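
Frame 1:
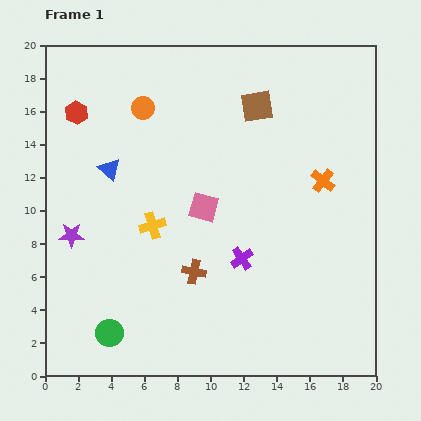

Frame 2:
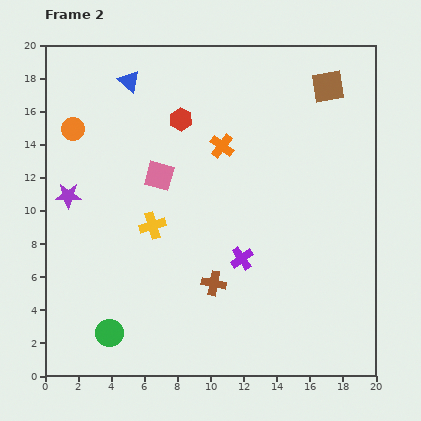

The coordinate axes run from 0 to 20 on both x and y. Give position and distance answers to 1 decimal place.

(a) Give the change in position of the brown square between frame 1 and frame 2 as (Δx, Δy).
(4.3, 1.2)

The brown square was at (12.8, 16.3) in frame 1 and (17.1, 17.5) in frame 2.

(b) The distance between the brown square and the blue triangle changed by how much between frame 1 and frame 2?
+2.3

Distance in frame 1: 9.7. Distance in frame 2: 12.0.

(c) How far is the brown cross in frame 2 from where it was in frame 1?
1.4

The brown cross moved from (9.0, 6.3) to (10.2, 5.6), a distance of √(1.2² + 0.7²) ≈ 1.4.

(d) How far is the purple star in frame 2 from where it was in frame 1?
2.4

The purple star moved from (1.6, 8.5) to (1.4, 10.9), a distance of √(0.2² + 2.4²) ≈ 2.4.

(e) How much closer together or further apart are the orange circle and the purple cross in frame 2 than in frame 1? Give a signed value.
+1.9

Distance in frame 1: 10.9. Distance in frame 2: 12.8.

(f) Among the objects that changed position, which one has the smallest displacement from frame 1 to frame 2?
the brown cross

(moved 1.4)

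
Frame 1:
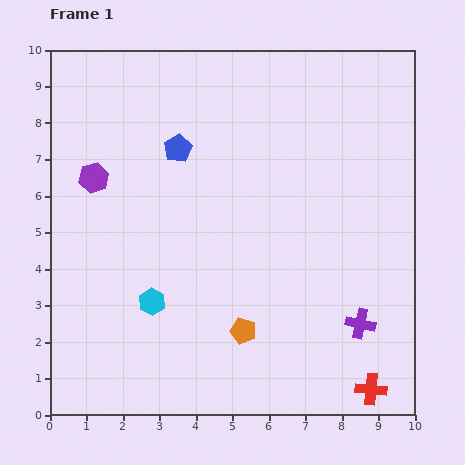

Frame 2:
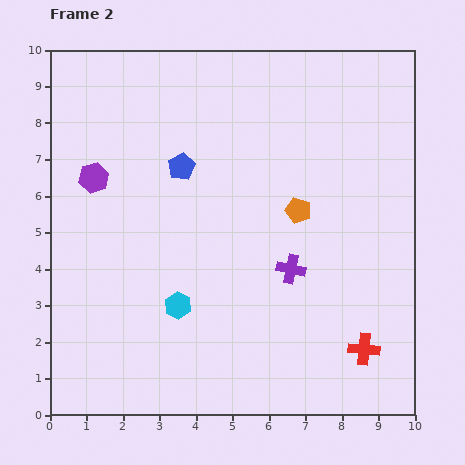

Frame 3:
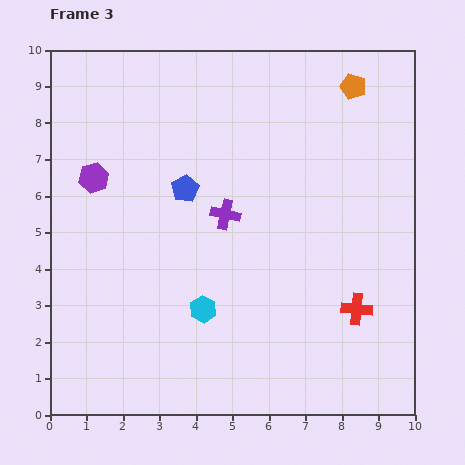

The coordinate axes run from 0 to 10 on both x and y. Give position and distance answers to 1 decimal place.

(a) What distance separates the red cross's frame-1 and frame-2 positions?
1.1

The red cross moved from (8.8, 0.7) to (8.6, 1.8), a distance of √(0.2² + 1.1²) ≈ 1.1.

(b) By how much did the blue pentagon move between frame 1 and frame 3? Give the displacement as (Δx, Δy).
(0.2, -1.1)

The blue pentagon was at (3.5, 7.3) in frame 1 and (3.7, 6.2) in frame 3.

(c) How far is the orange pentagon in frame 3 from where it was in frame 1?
7.3

The orange pentagon moved from (5.3, 2.3) to (8.3, 9.0), a distance of √(3.0² + 6.7²) ≈ 7.3.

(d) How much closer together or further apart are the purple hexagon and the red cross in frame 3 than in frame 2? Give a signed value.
-0.8

Distance in frame 2: 8.8. Distance in frame 3: 8.0.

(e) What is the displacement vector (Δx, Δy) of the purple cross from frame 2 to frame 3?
(-1.8, 1.5)

The purple cross was at (6.6, 4.0) in frame 2 and (4.8, 5.5) in frame 3.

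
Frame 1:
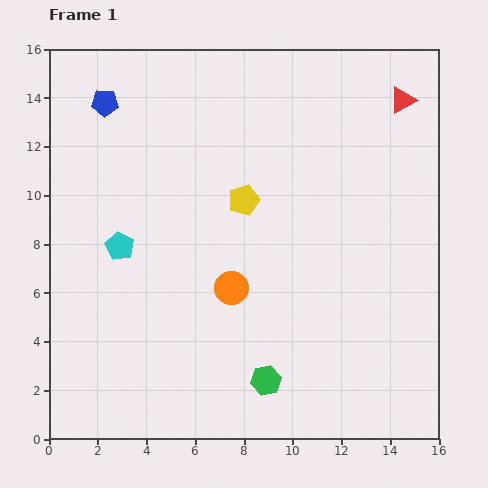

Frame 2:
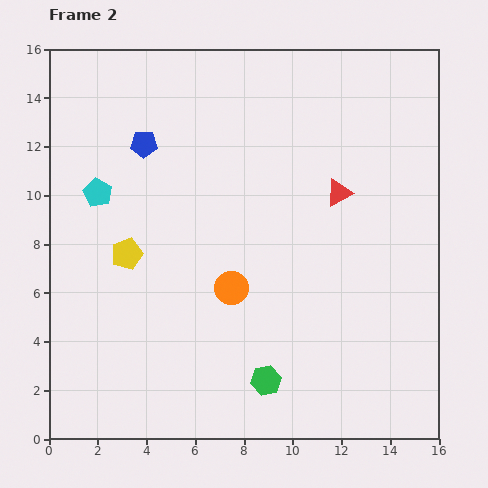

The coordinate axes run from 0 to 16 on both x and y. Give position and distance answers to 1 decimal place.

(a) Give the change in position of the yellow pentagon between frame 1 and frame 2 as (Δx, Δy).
(-4.8, -2.2)

The yellow pentagon was at (8.0, 9.8) in frame 1 and (3.2, 7.6) in frame 2.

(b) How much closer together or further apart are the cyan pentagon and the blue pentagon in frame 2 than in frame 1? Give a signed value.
-3.1

Distance in frame 1: 5.9. Distance in frame 2: 2.8.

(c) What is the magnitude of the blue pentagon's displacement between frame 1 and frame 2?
2.3

The blue pentagon moved from (2.3, 13.8) to (3.9, 12.1), a distance of √(1.6² + 1.7²) ≈ 2.3.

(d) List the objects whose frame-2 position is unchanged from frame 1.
the orange circle, the green hexagon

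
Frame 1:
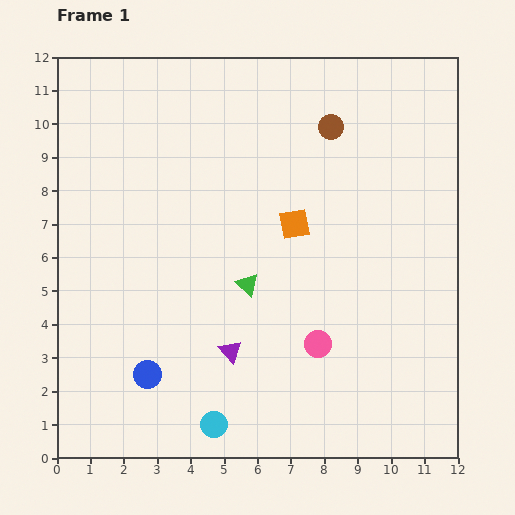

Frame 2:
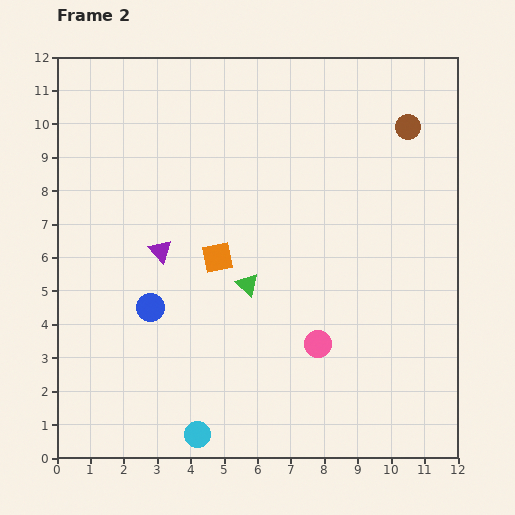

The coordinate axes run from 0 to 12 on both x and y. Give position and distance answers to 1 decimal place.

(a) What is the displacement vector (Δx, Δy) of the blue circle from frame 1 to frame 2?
(0.1, 2.0)

The blue circle was at (2.7, 2.5) in frame 1 and (2.8, 4.5) in frame 2.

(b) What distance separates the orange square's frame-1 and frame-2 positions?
2.5

The orange square moved from (7.1, 7.0) to (4.8, 6.0), a distance of √(2.3² + 1.0²) ≈ 2.5.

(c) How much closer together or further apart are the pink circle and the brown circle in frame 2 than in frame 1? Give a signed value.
+0.5

Distance in frame 1: 6.5. Distance in frame 2: 7.0.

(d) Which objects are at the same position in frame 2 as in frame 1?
the green triangle, the pink circle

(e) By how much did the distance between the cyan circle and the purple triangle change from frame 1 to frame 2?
+3.3

Distance in frame 1: 2.3. Distance in frame 2: 5.6.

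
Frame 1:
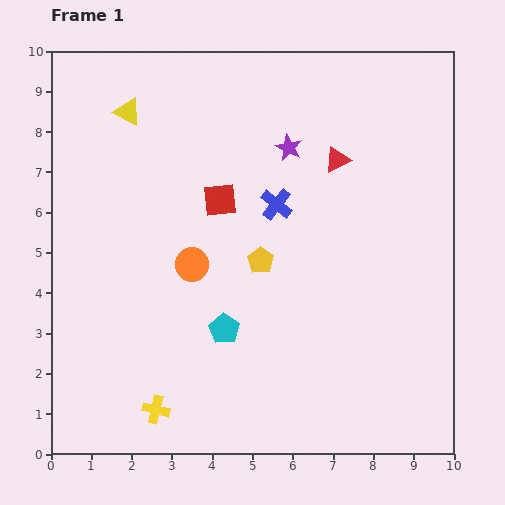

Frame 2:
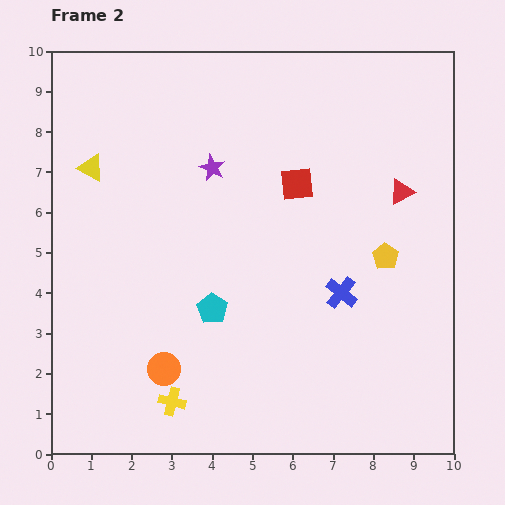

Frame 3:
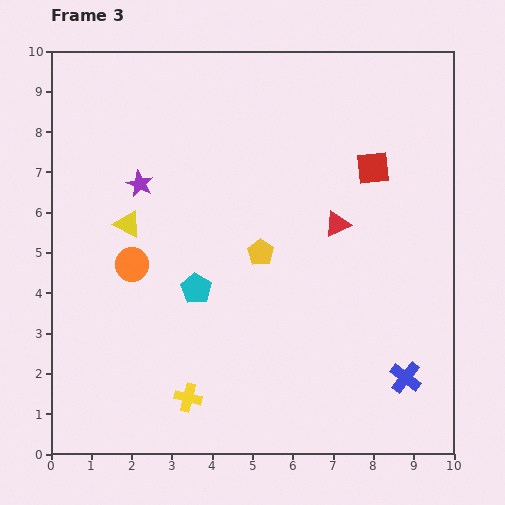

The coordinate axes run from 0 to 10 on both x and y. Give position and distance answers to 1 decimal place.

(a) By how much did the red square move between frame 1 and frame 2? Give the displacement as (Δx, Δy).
(1.9, 0.4)

The red square was at (4.2, 6.3) in frame 1 and (6.1, 6.7) in frame 2.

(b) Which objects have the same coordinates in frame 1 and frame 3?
none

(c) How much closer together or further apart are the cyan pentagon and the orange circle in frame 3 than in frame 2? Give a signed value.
-0.2

Distance in frame 2: 1.9. Distance in frame 3: 1.7.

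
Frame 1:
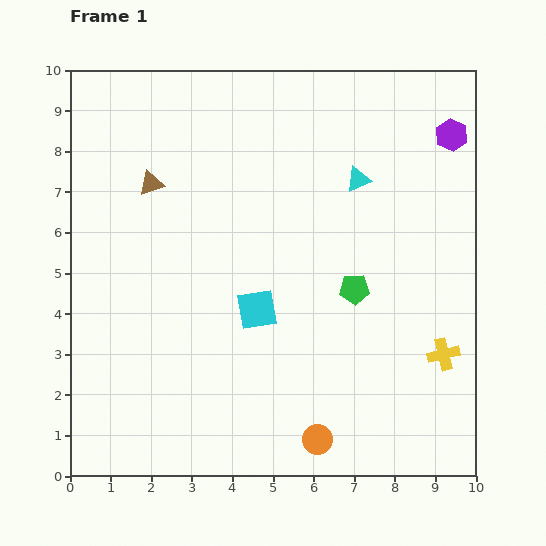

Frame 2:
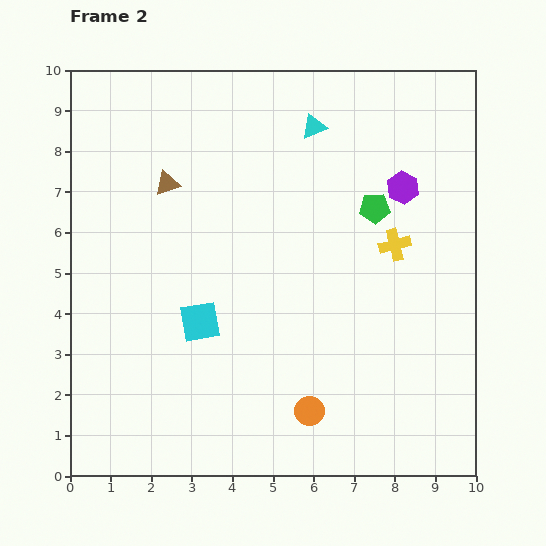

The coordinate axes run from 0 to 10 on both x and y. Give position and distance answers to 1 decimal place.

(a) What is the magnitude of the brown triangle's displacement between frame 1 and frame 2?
0.4

The brown triangle moved from (2.0, 7.2) to (2.4, 7.2), a distance of √(0.4² + 0.0²) ≈ 0.4.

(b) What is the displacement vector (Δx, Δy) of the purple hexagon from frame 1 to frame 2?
(-1.2, -1.3)

The purple hexagon was at (9.4, 8.4) in frame 1 and (8.2, 7.1) in frame 2.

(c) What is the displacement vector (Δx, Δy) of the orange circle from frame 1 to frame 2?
(-0.2, 0.7)

The orange circle was at (6.1, 0.9) in frame 1 and (5.9, 1.6) in frame 2.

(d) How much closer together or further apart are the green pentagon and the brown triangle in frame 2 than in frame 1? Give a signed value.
-0.5

Distance in frame 1: 5.6. Distance in frame 2: 5.1.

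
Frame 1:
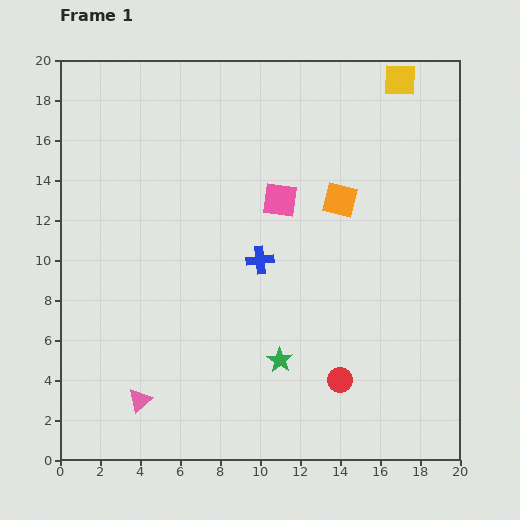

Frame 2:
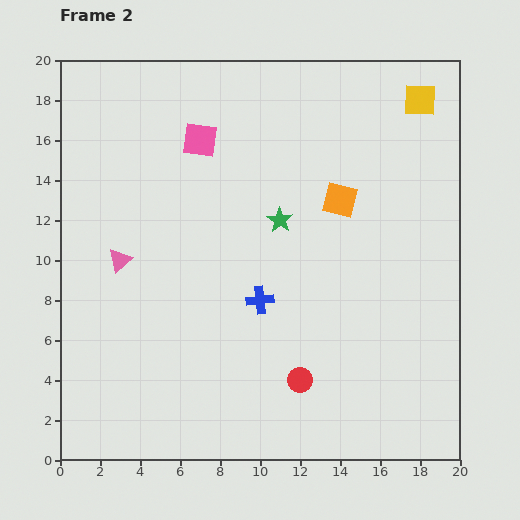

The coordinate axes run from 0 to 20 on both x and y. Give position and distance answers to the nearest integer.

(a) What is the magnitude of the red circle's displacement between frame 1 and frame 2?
2

The red circle moved from (14, 4) to (12, 4), a distance of √(2² + 0²) ≈ 2.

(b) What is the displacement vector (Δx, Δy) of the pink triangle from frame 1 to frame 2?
(-1, 7)

The pink triangle was at (4, 3) in frame 1 and (3, 10) in frame 2.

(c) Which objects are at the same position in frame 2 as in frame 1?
the orange square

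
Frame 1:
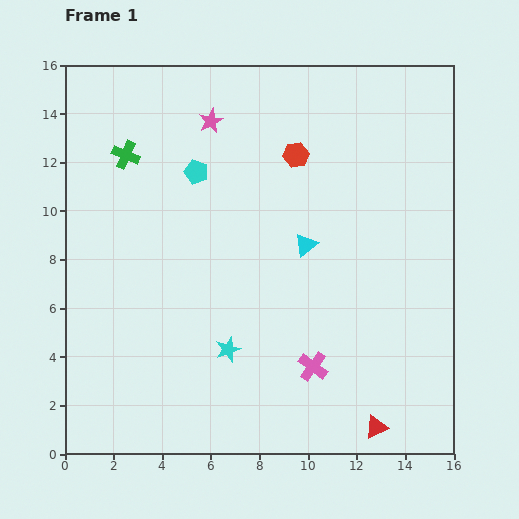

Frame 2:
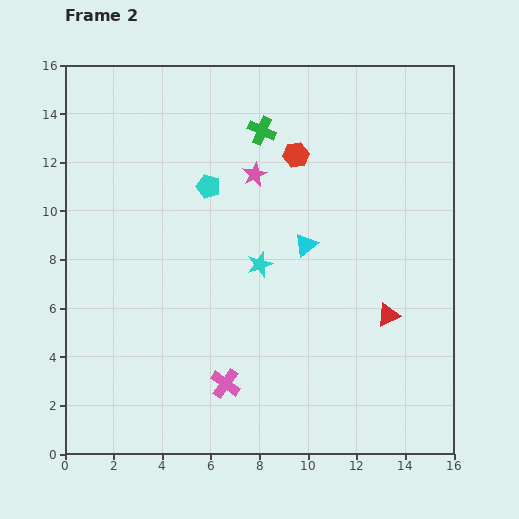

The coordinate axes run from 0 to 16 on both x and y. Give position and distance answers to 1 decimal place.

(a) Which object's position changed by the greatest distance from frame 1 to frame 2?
the green cross

(moved 5.7; next 4.6)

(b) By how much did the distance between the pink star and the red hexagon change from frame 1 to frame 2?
-1.9

Distance in frame 1: 3.8. Distance in frame 2: 1.9.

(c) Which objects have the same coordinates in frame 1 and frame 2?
the red hexagon, the cyan triangle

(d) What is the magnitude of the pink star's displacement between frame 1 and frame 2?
2.8

The pink star moved from (6.0, 13.7) to (7.8, 11.5), a distance of √(1.8² + 2.2²) ≈ 2.8.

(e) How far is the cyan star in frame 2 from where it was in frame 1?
3.7

The cyan star moved from (6.7, 4.3) to (8.0, 7.8), a distance of √(1.3² + 3.5²) ≈ 3.7.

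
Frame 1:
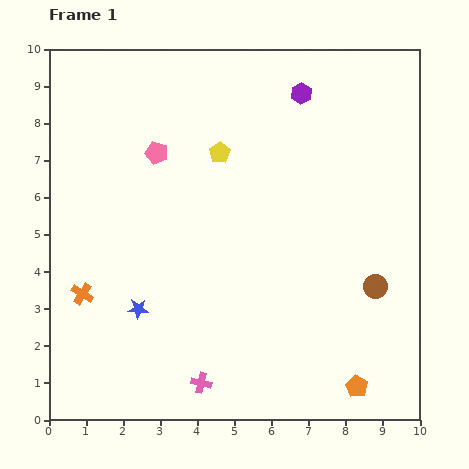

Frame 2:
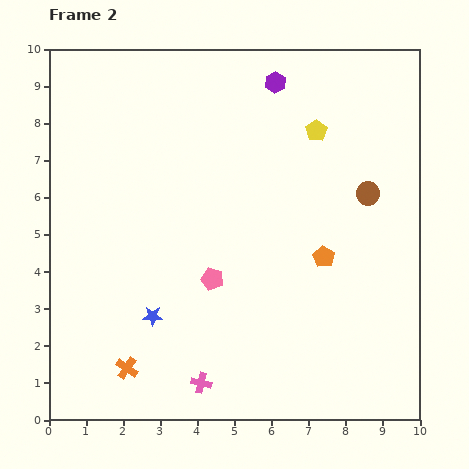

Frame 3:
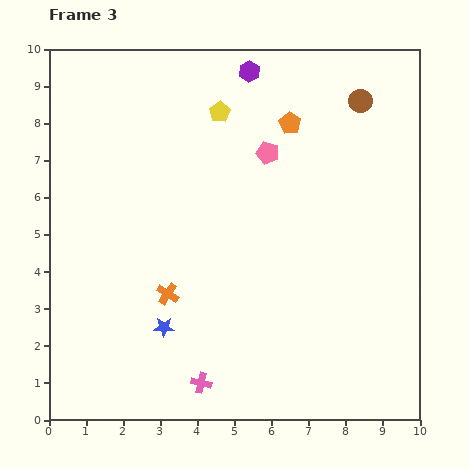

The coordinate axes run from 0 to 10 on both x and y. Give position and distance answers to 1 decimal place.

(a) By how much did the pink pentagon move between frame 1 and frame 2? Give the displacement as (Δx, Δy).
(1.5, -3.4)

The pink pentagon was at (2.9, 7.2) in frame 1 and (4.4, 3.8) in frame 2.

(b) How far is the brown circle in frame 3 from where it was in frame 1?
5.0

The brown circle moved from (8.8, 3.6) to (8.4, 8.6), a distance of √(0.4² + 5.0²) ≈ 5.0.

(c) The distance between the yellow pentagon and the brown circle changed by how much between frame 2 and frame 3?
+1.6

Distance in frame 2: 2.2. Distance in frame 3: 3.8.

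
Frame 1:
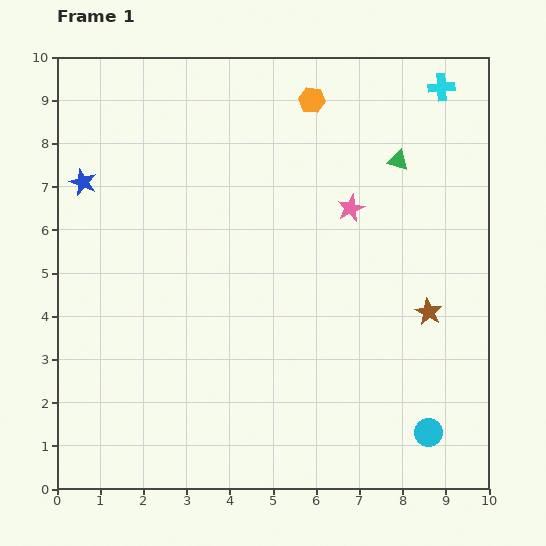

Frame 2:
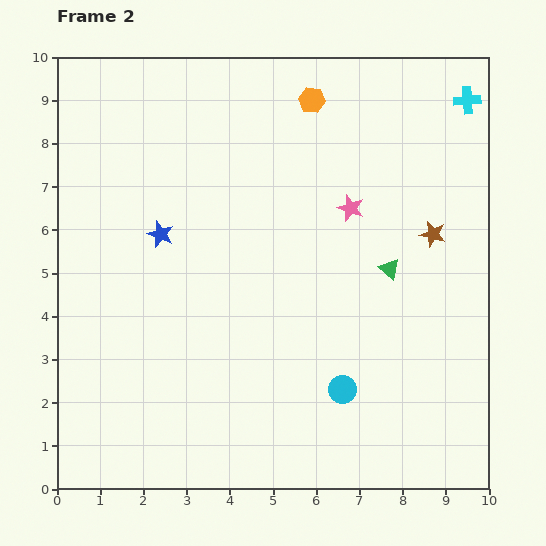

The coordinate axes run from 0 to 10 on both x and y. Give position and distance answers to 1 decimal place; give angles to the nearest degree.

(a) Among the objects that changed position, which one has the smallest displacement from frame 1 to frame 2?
the cyan cross

(moved 0.7)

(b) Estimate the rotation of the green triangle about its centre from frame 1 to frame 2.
24° clockwise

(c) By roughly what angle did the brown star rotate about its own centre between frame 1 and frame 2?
16° counter-clockwise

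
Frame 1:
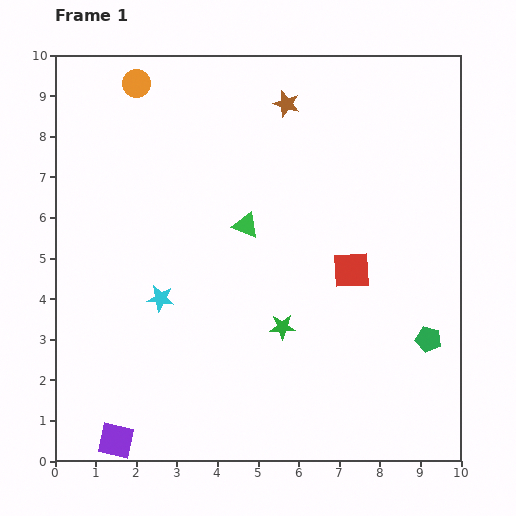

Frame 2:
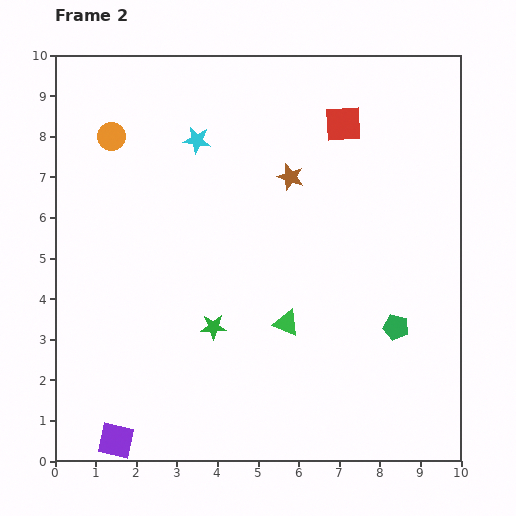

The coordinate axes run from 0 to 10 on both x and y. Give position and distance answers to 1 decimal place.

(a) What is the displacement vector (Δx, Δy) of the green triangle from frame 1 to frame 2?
(1.0, -2.4)

The green triangle was at (4.7, 5.8) in frame 1 and (5.7, 3.4) in frame 2.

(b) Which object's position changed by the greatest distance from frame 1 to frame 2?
the cyan star

(moved 4.0; next 3.6)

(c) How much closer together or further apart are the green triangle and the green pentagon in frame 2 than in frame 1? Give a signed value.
-2.6

Distance in frame 1: 5.3. Distance in frame 2: 2.7.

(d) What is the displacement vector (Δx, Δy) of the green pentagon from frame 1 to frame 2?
(-0.8, 0.3)

The green pentagon was at (9.2, 3.0) in frame 1 and (8.4, 3.3) in frame 2.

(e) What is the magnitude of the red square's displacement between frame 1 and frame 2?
3.6

The red square moved from (7.3, 4.7) to (7.1, 8.3), a distance of √(0.2² + 3.6²) ≈ 3.6.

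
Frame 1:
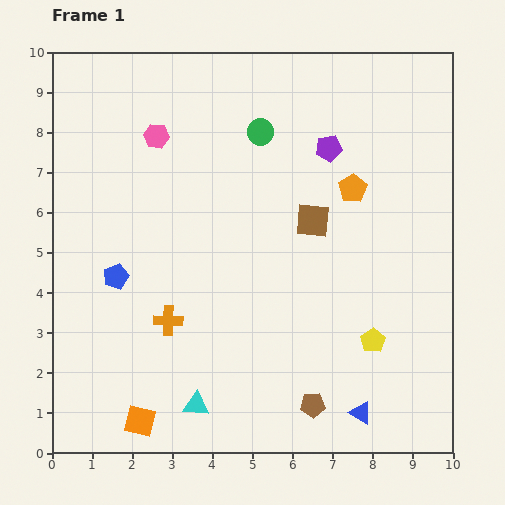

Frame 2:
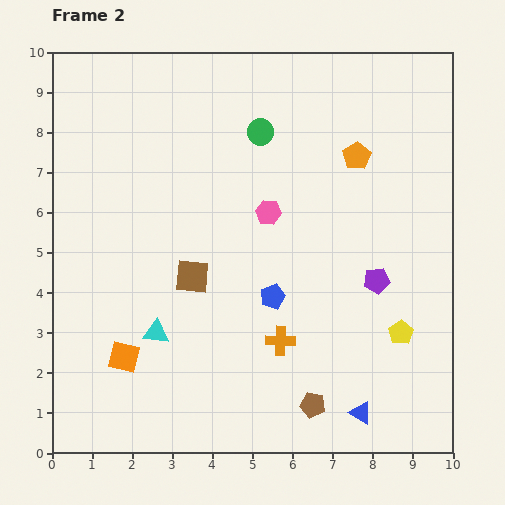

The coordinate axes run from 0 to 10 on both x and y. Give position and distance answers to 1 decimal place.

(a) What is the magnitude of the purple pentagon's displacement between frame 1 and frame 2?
3.5

The purple pentagon moved from (6.9, 7.6) to (8.1, 4.3), a distance of √(1.2² + 3.3²) ≈ 3.5.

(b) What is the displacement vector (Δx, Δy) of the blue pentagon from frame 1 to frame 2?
(3.9, -0.5)

The blue pentagon was at (1.6, 4.4) in frame 1 and (5.5, 3.9) in frame 2.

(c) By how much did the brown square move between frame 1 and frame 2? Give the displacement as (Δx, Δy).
(-3.0, -1.4)

The brown square was at (6.5, 5.8) in frame 1 and (3.5, 4.4) in frame 2.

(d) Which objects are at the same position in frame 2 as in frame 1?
the blue triangle, the green circle, the brown pentagon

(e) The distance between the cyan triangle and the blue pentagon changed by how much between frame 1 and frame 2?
-0.8

Distance in frame 1: 3.8. Distance in frame 2: 3.0.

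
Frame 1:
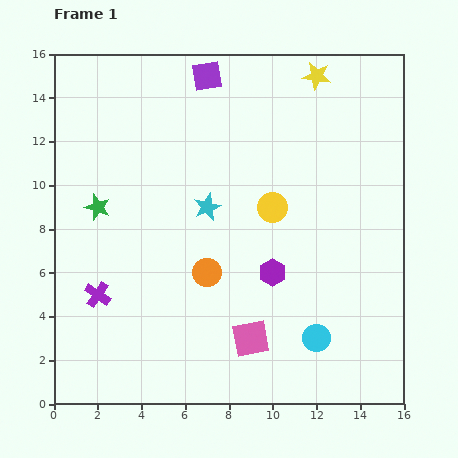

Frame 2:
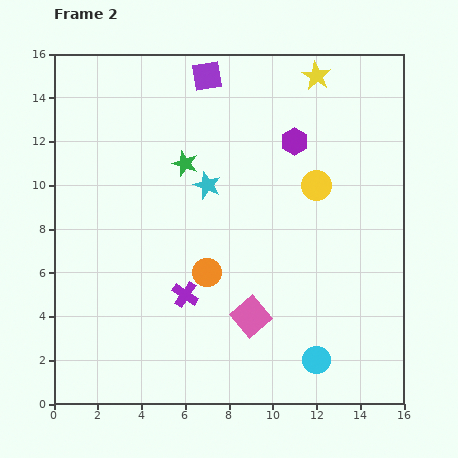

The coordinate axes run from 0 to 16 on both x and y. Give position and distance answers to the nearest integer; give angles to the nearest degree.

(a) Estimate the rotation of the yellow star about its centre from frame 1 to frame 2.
21° clockwise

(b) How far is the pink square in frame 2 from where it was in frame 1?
1

The pink square moved from (9, 3) to (9, 4), a distance of √(0² + 1²) ≈ 1.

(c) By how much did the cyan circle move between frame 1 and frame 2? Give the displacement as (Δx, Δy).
(0, -1)

The cyan circle was at (12, 3) in frame 1 and (12, 2) in frame 2.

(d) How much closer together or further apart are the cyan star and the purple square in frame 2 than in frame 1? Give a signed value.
-1

Distance in frame 1: 6. Distance in frame 2: 5.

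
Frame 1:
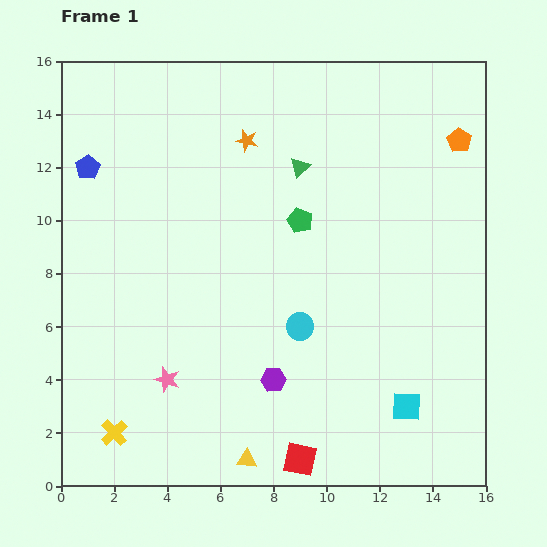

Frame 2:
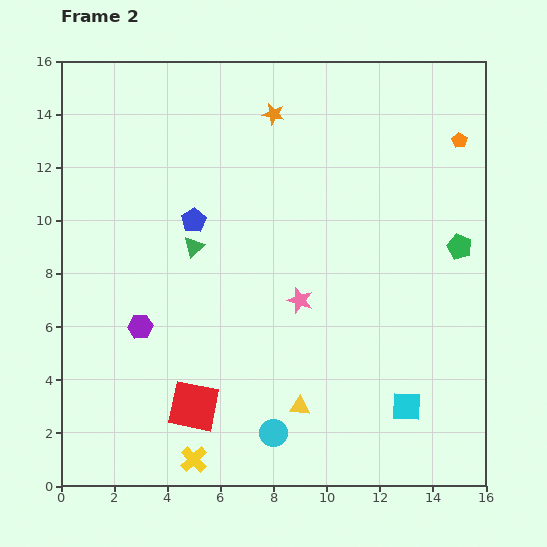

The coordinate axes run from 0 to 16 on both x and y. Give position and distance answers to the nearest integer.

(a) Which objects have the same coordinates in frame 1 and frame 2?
the cyan square, the orange pentagon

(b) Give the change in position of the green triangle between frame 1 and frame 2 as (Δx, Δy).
(-4, -3)

The green triangle was at (9, 12) in frame 1 and (5, 9) in frame 2.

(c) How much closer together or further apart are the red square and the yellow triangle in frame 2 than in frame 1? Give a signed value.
+2

Distance in frame 1: 2. Distance in frame 2: 4.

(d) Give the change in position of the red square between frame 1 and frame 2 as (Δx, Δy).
(-4, 2)

The red square was at (9, 1) in frame 1 and (5, 3) in frame 2.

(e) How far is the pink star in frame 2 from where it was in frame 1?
6

The pink star moved from (4, 4) to (9, 7), a distance of √(5² + 3²) ≈ 6.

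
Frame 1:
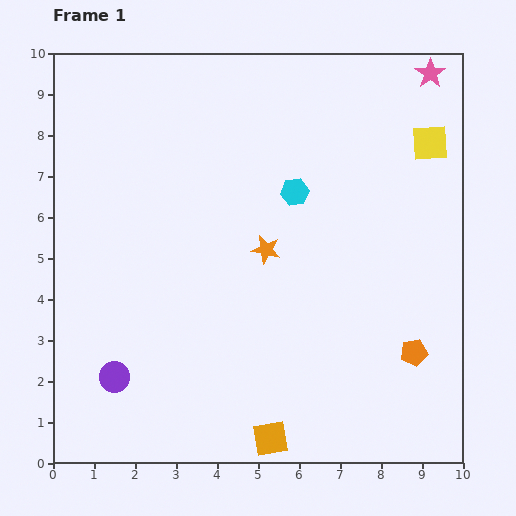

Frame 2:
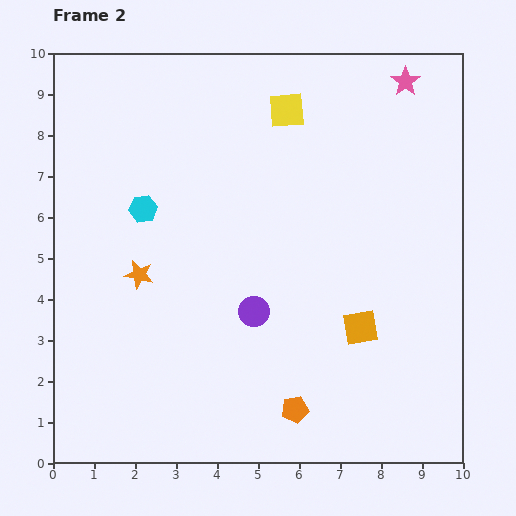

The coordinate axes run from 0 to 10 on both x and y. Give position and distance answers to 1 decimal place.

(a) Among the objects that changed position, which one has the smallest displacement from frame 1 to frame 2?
the pink star

(moved 0.6)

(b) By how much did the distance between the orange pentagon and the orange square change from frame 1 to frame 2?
-1.5

Distance in frame 1: 4.1. Distance in frame 2: 2.6.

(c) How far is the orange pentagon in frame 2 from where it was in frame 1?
3.2

The orange pentagon moved from (8.8, 2.7) to (5.9, 1.3), a distance of √(2.9² + 1.4²) ≈ 3.2.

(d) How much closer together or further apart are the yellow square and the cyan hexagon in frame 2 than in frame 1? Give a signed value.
+0.7

Distance in frame 1: 3.5. Distance in frame 2: 4.2.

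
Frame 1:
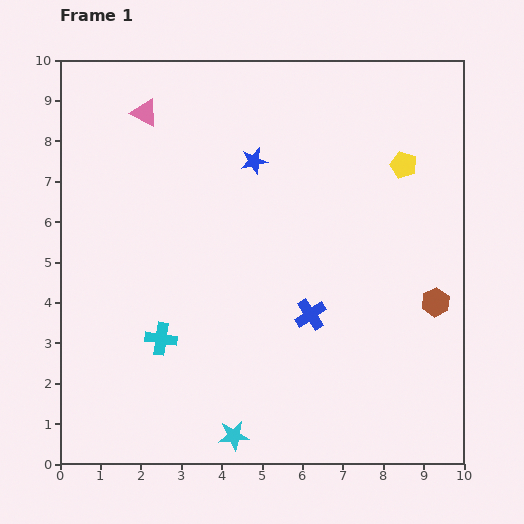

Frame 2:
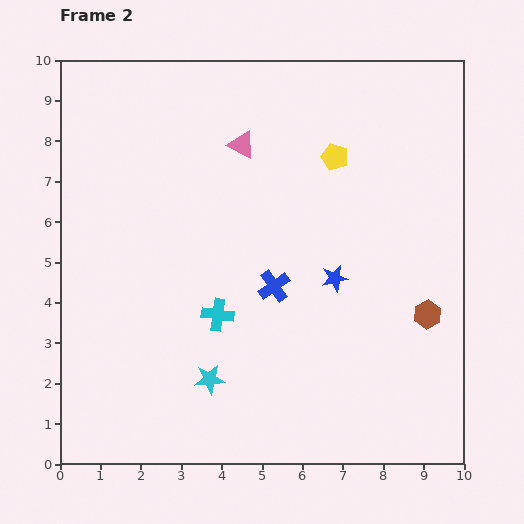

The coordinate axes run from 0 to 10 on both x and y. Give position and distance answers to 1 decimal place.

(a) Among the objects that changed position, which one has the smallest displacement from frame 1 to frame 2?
the brown hexagon

(moved 0.4)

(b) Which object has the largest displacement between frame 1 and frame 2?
the blue star

(moved 3.5; next 2.5)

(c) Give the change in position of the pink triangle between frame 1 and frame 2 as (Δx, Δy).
(2.4, -0.8)

The pink triangle was at (2.1, 8.7) in frame 1 and (4.5, 7.9) in frame 2.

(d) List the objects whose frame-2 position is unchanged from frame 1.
none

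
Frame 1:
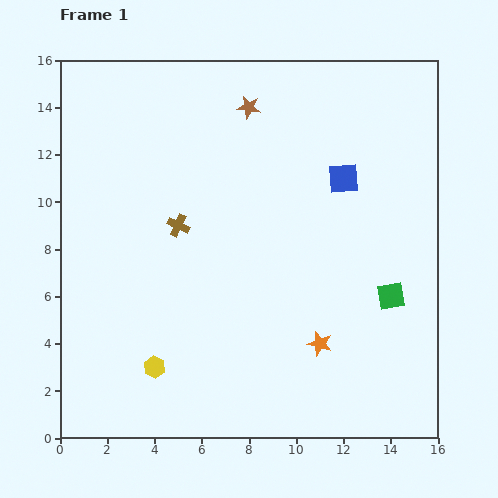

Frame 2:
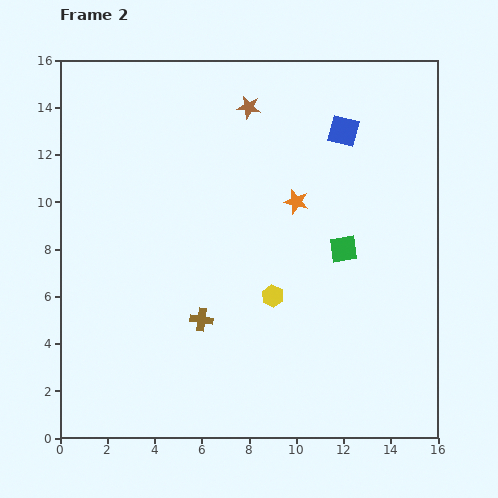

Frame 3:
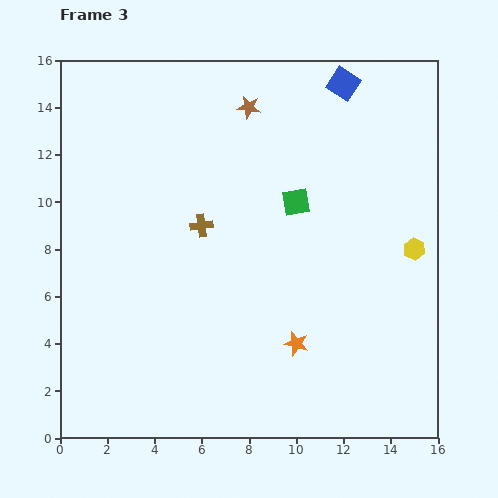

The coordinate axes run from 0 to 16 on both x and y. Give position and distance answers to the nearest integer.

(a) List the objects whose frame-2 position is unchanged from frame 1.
the brown star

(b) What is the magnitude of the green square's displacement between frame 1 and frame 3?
6

The green square moved from (14, 6) to (10, 10), a distance of √(4² + 4²) ≈ 6.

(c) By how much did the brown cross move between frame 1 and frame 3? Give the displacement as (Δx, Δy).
(1, 0)

The brown cross was at (5, 9) in frame 1 and (6, 9) in frame 3.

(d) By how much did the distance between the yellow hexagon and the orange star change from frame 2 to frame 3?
+2

Distance in frame 2: 4. Distance in frame 3: 6.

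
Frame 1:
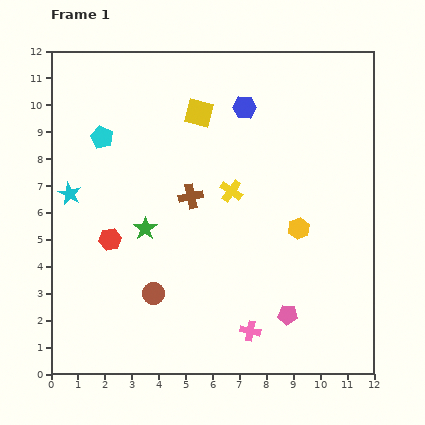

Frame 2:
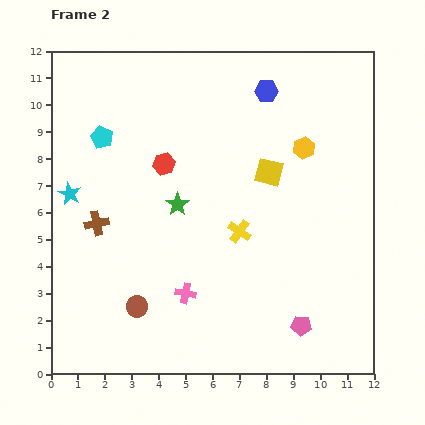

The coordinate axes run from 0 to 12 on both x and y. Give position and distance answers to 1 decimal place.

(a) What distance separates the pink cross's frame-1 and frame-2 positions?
2.8

The pink cross moved from (7.4, 1.6) to (5.0, 3.0), a distance of √(2.4² + 1.4²) ≈ 2.8.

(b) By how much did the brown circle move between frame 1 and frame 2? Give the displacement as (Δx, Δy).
(-0.6, -0.5)

The brown circle was at (3.8, 3.0) in frame 1 and (3.2, 2.5) in frame 2.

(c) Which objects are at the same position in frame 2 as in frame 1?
the cyan star, the cyan pentagon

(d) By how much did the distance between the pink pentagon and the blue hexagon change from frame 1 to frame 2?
+0.9

Distance in frame 1: 7.9. Distance in frame 2: 8.8.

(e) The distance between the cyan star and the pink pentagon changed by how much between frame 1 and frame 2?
+0.6

Distance in frame 1: 9.3. Distance in frame 2: 9.9.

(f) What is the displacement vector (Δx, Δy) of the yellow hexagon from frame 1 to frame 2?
(0.2, 3.0)

The yellow hexagon was at (9.2, 5.4) in frame 1 and (9.4, 8.4) in frame 2.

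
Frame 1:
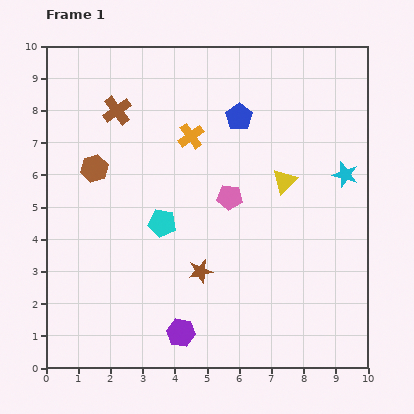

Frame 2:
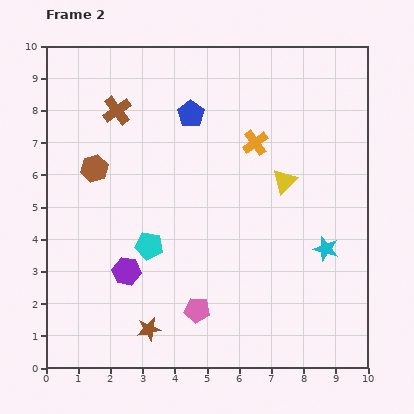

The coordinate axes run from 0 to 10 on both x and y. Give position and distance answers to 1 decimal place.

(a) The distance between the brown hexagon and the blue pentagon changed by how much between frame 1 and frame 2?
-1.4

Distance in frame 1: 4.8. Distance in frame 2: 3.4.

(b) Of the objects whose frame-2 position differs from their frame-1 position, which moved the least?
the cyan pentagon

(moved 0.8)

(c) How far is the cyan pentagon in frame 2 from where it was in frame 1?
0.8

The cyan pentagon moved from (3.6, 4.5) to (3.2, 3.8), a distance of √(0.4² + 0.7²) ≈ 0.8.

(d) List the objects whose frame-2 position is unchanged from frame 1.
the brown cross, the brown hexagon, the yellow triangle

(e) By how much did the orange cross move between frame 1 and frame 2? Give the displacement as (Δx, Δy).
(2.0, -0.2)

The orange cross was at (4.5, 7.2) in frame 1 and (6.5, 7.0) in frame 2.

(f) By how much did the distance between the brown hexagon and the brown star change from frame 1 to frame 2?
+0.7

Distance in frame 1: 4.6. Distance in frame 2: 5.3.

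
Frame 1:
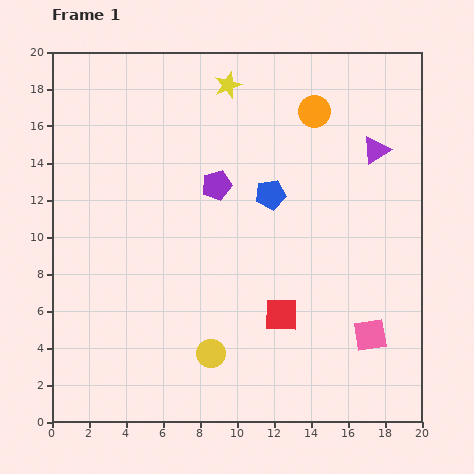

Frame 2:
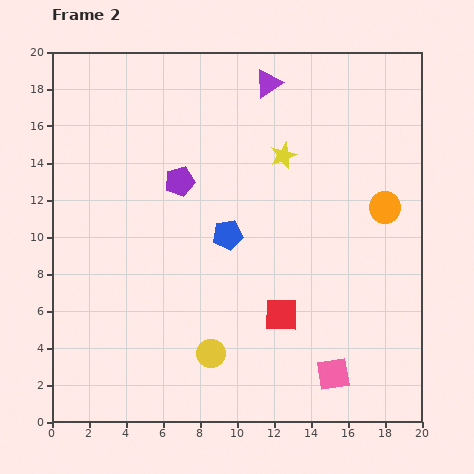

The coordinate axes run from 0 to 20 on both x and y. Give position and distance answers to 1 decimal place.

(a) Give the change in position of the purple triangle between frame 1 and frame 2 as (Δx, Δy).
(-5.8, 3.6)

The purple triangle was at (17.5, 14.7) in frame 1 and (11.7, 18.3) in frame 2.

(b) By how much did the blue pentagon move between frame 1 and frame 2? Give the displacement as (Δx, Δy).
(-2.3, -2.2)

The blue pentagon was at (11.8, 12.3) in frame 1 and (9.5, 10.1) in frame 2.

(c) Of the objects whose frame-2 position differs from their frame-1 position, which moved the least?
the purple pentagon

(moved 2.0)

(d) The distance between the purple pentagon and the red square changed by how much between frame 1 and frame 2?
+1.3

Distance in frame 1: 7.8. Distance in frame 2: 9.1.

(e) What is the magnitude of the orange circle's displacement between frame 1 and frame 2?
6.4

The orange circle moved from (14.2, 16.8) to (18.0, 11.6), a distance of √(3.8² + 5.2²) ≈ 6.4.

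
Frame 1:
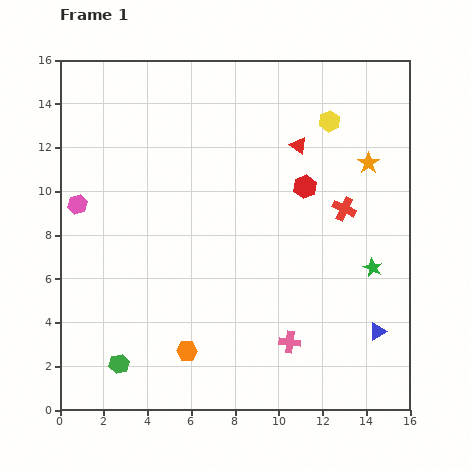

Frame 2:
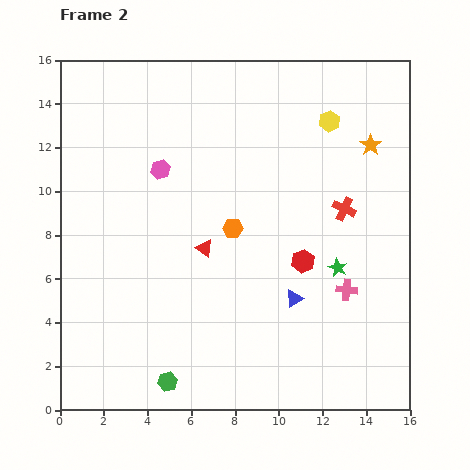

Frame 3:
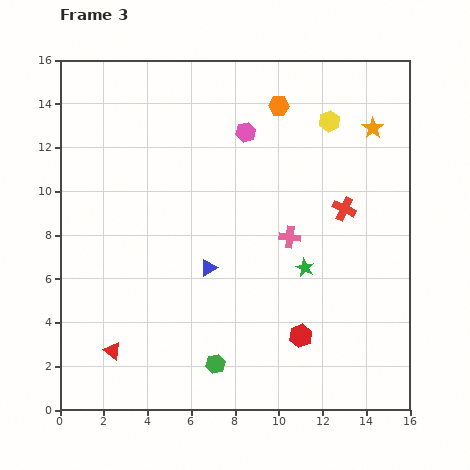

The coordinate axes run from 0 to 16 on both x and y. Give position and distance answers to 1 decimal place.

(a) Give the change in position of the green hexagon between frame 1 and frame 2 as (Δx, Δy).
(2.2, -0.8)

The green hexagon was at (2.7, 2.1) in frame 1 and (4.9, 1.3) in frame 2.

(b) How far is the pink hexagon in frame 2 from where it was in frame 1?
4.1

The pink hexagon moved from (0.8, 9.4) to (4.6, 11.0), a distance of √(3.8² + 1.6²) ≈ 4.1.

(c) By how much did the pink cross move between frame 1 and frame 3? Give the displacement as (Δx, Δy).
(0.0, 4.8)

The pink cross was at (10.5, 3.1) in frame 1 and (10.5, 7.9) in frame 3.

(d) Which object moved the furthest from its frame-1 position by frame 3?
the red triangle

(moved 12.7; next 12.0)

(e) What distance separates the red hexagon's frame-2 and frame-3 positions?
3.4

The red hexagon moved from (11.1, 6.8) to (11.0, 3.4), a distance of √(0.1² + 3.4²) ≈ 3.4.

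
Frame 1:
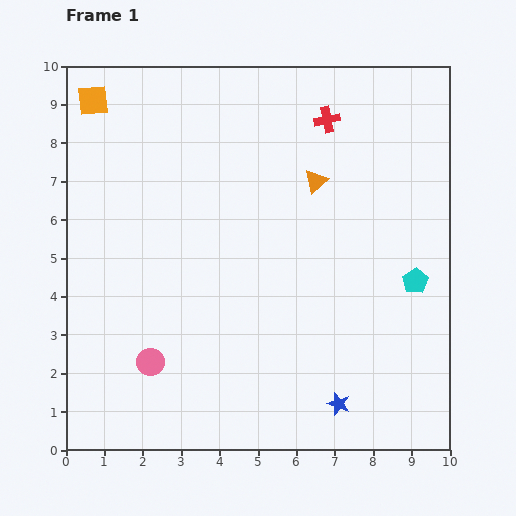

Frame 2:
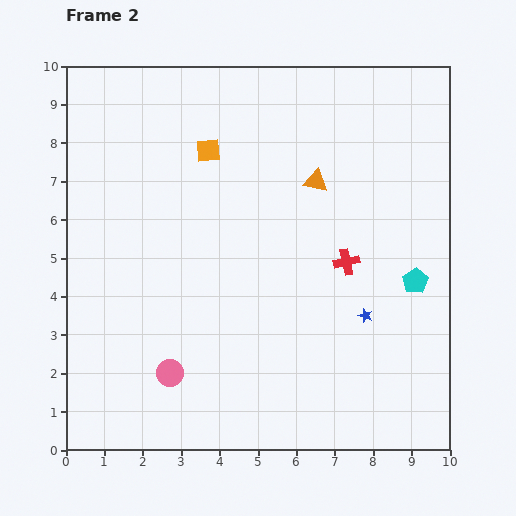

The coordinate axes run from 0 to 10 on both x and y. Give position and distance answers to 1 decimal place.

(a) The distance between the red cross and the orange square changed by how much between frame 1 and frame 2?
-1.5

Distance in frame 1: 6.1. Distance in frame 2: 4.6.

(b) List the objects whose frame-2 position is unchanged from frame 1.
the cyan pentagon, the orange triangle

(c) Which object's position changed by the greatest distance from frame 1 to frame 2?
the red cross

(moved 3.7; next 3.3)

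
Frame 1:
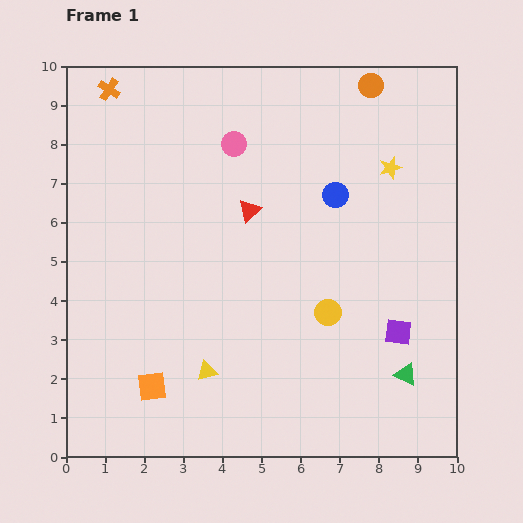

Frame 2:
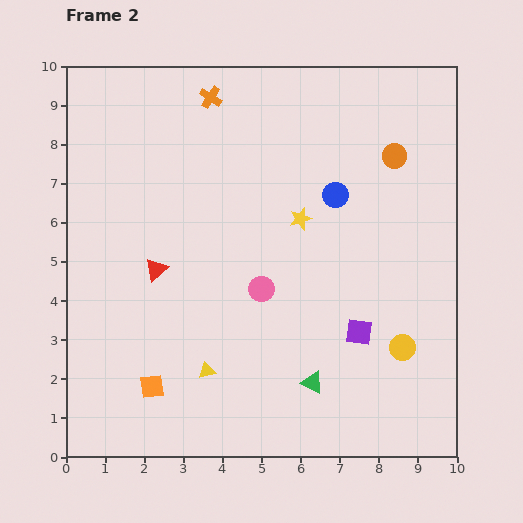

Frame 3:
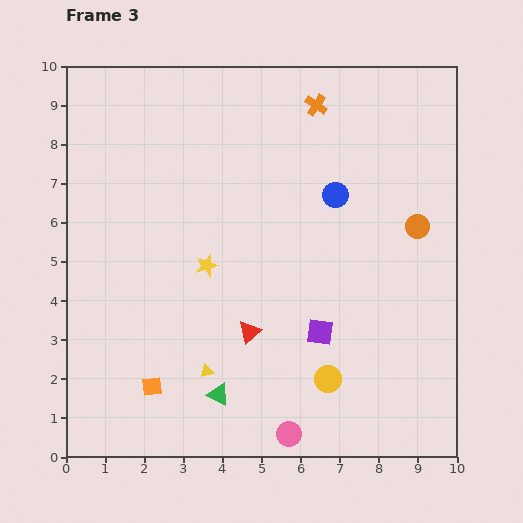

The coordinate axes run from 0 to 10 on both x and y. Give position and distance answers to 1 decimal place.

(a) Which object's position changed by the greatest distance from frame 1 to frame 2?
the pink circle

(moved 3.8; next 2.8)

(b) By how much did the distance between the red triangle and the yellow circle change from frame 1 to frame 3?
-1.0

Distance in frame 1: 3.3. Distance in frame 3: 2.3.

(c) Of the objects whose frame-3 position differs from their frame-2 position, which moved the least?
the purple square

(moved 1.0)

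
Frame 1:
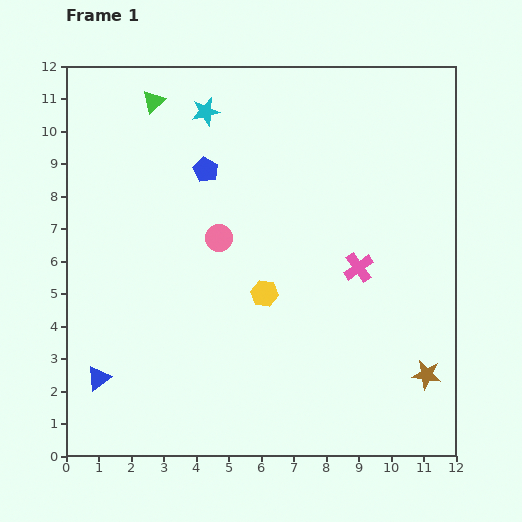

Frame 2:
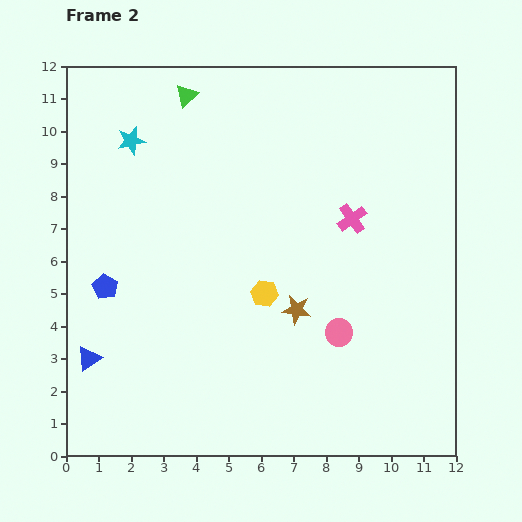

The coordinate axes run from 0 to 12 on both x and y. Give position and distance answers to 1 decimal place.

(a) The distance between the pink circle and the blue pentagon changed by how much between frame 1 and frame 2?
+5.2

Distance in frame 1: 2.1. Distance in frame 2: 7.3.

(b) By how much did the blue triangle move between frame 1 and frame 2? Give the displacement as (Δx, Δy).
(-0.3, 0.6)

The blue triangle was at (1.0, 2.4) in frame 1 and (0.7, 3.0) in frame 2.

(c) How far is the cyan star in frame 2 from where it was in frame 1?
2.5

The cyan star moved from (4.3, 10.6) to (2.0, 9.7), a distance of √(2.3² + 0.9²) ≈ 2.5.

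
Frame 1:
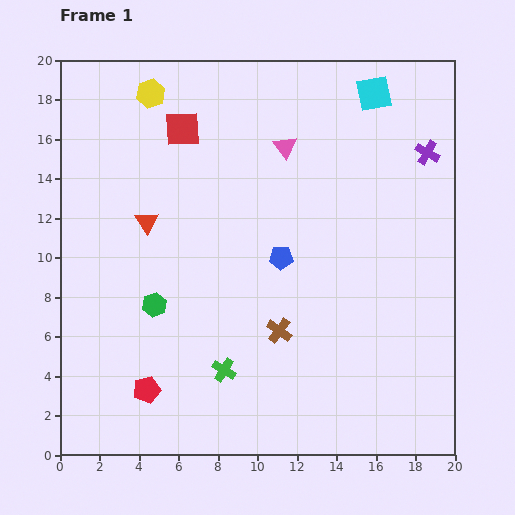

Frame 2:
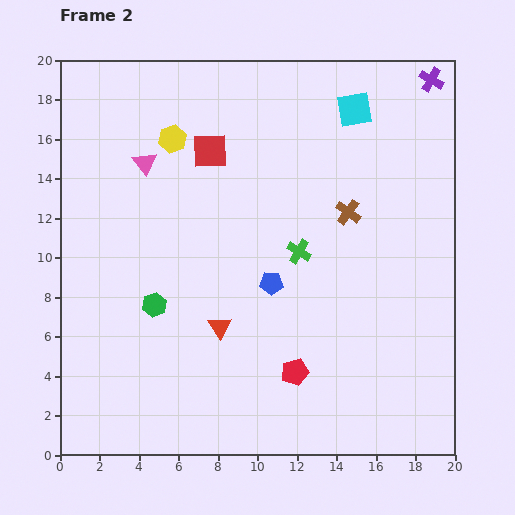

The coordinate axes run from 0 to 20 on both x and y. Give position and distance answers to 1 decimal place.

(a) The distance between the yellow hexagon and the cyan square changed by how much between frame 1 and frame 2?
-2.0

Distance in frame 1: 11.3. Distance in frame 2: 9.3.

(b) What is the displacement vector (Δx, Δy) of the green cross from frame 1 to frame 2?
(3.8, 6.0)

The green cross was at (8.3, 4.3) in frame 1 and (12.1, 10.3) in frame 2.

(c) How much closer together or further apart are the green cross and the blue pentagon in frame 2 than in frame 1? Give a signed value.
-4.3

Distance in frame 1: 6.4. Distance in frame 2: 2.1.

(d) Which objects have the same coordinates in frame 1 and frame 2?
the green hexagon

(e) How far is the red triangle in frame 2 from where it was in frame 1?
6.5

The red triangle moved from (4.4, 11.8) to (8.1, 6.5), a distance of √(3.7² + 5.3²) ≈ 6.5.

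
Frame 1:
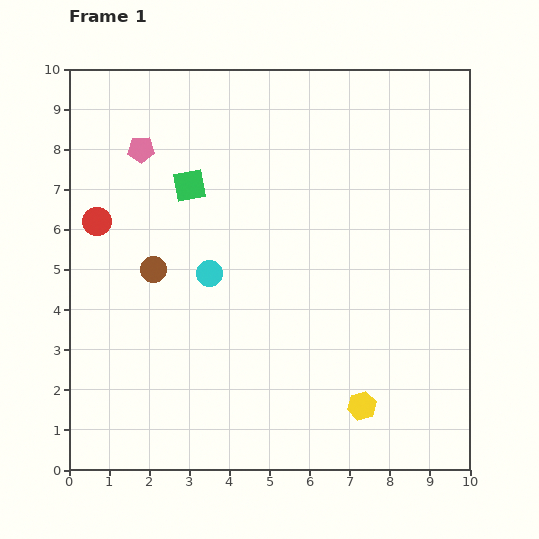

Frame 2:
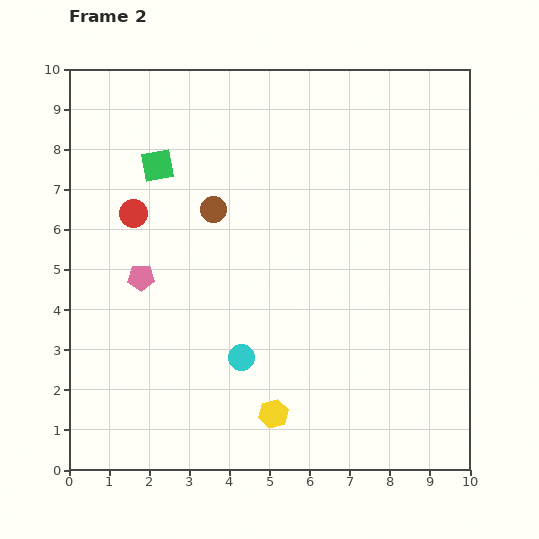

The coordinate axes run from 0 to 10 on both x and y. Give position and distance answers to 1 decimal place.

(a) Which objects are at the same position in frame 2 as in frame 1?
none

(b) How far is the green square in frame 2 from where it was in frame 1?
0.9

The green square moved from (3.0, 7.1) to (2.2, 7.6), a distance of √(0.8² + 0.5²) ≈ 0.9.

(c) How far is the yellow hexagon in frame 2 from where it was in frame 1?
2.2

The yellow hexagon moved from (7.3, 1.6) to (5.1, 1.4), a distance of √(2.2² + 0.2²) ≈ 2.2.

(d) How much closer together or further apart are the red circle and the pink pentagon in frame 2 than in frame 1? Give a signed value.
-0.5

Distance in frame 1: 2.1. Distance in frame 2: 1.6.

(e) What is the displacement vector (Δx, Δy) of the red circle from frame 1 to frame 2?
(0.9, 0.2)

The red circle was at (0.7, 6.2) in frame 1 and (1.6, 6.4) in frame 2.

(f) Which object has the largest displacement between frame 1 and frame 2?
the pink pentagon

(moved 3.2; next 2.2)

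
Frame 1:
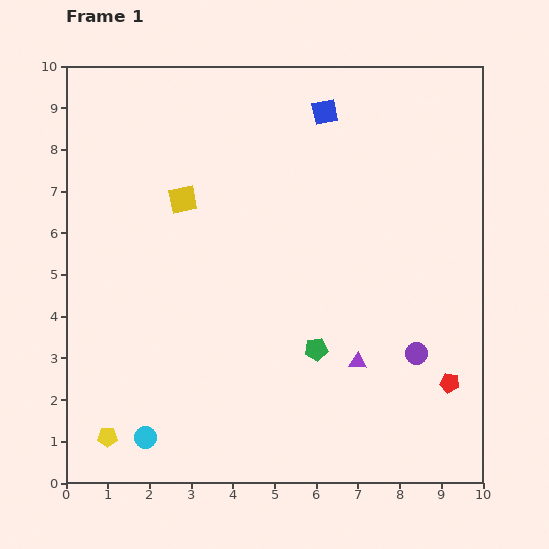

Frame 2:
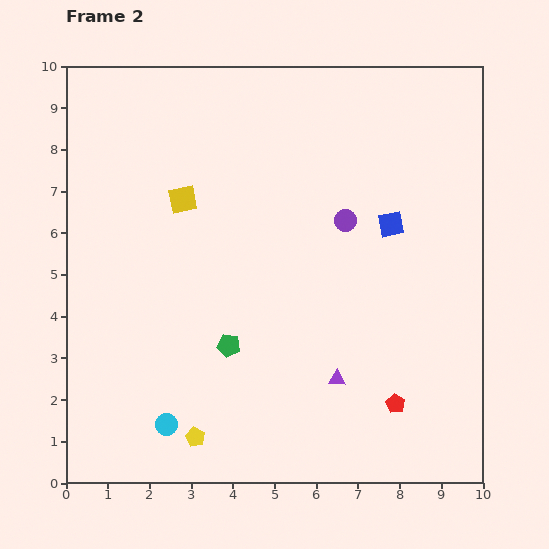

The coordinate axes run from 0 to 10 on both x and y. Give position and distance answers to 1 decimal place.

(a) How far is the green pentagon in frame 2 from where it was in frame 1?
2.1

The green pentagon moved from (6.0, 3.2) to (3.9, 3.3), a distance of √(2.1² + 0.1²) ≈ 2.1.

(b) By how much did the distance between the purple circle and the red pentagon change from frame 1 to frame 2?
+3.5

Distance in frame 1: 1.1. Distance in frame 2: 4.6.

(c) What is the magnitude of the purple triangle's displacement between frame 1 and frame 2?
0.6

The purple triangle moved from (7.0, 2.9) to (6.5, 2.5), a distance of √(0.5² + 0.4²) ≈ 0.6.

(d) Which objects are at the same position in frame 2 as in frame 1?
the yellow square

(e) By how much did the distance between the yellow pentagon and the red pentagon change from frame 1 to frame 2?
-3.4

Distance in frame 1: 8.3. Distance in frame 2: 4.9.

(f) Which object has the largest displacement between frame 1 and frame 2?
the purple circle

(moved 3.6; next 3.1)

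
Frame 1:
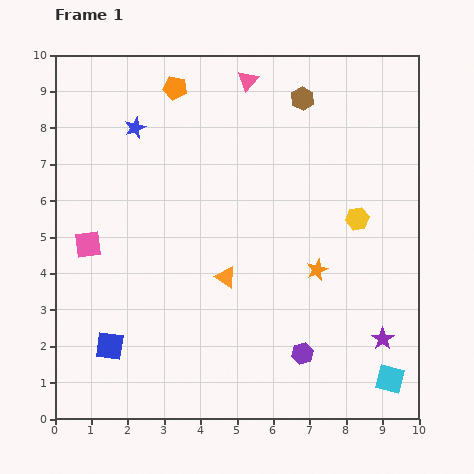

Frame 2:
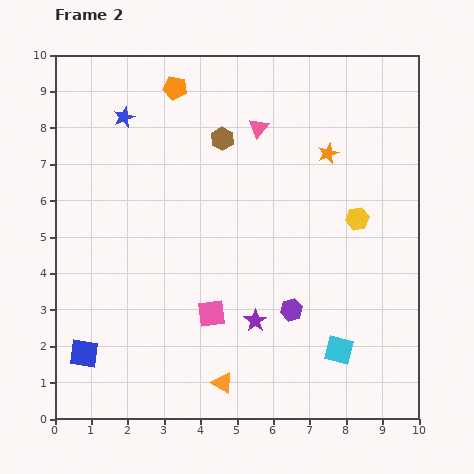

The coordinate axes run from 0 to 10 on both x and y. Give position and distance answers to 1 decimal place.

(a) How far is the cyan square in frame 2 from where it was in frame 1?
1.6

The cyan square moved from (9.2, 1.1) to (7.8, 1.9), a distance of √(1.4² + 0.8²) ≈ 1.6.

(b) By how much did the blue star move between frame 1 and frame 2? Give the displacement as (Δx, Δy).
(-0.3, 0.3)

The blue star was at (2.2, 8.0) in frame 1 and (1.9, 8.3) in frame 2.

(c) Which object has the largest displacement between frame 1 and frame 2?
the pink square

(moved 3.9; next 3.5)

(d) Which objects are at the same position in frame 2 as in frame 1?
the yellow hexagon, the orange pentagon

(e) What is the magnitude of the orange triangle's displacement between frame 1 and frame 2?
2.9

The orange triangle moved from (4.7, 3.9) to (4.6, 1.0), a distance of √(0.1² + 2.9²) ≈ 2.9.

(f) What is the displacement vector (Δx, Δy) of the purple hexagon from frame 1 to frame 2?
(-0.3, 1.2)

The purple hexagon was at (6.8, 1.8) in frame 1 and (6.5, 3.0) in frame 2.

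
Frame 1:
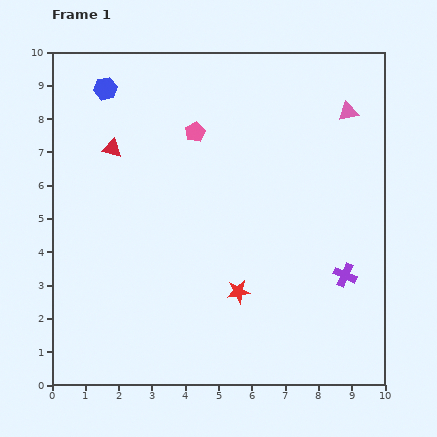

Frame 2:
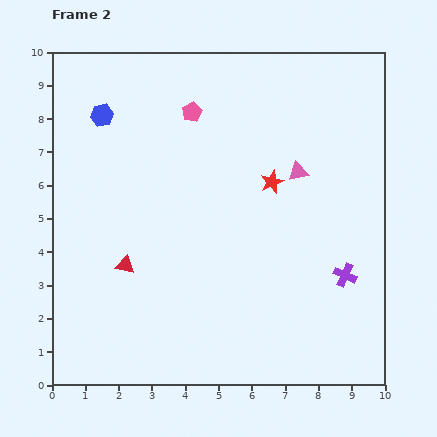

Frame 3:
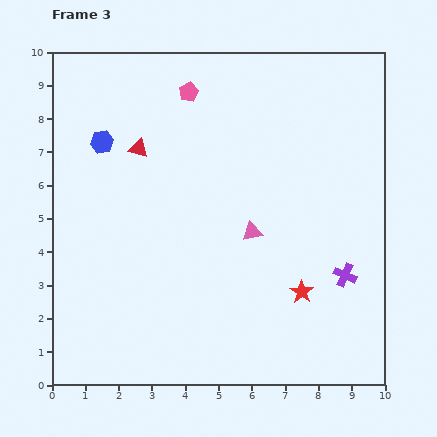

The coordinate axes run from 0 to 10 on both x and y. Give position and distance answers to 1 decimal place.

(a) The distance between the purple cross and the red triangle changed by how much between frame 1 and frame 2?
-1.4

Distance in frame 1: 8.0. Distance in frame 2: 6.6.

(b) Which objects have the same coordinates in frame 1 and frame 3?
the purple cross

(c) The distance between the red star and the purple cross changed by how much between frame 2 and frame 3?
-2.2

Distance in frame 2: 3.6. Distance in frame 3: 1.4.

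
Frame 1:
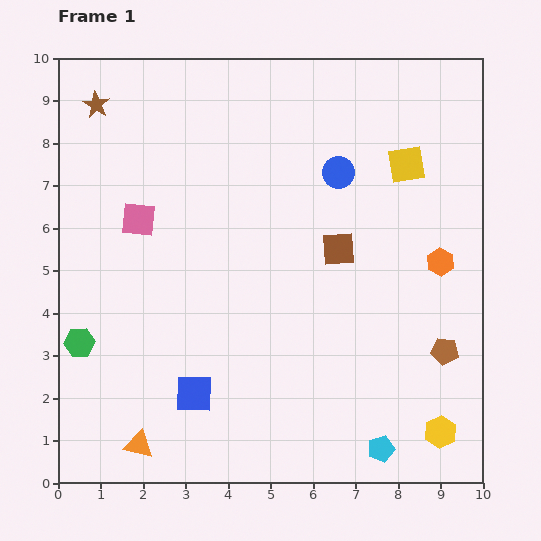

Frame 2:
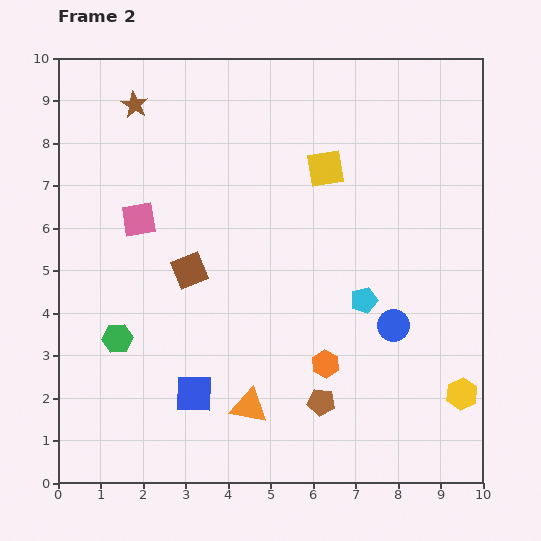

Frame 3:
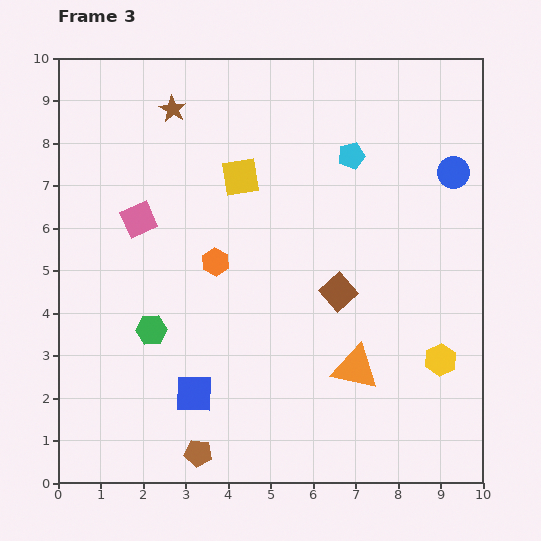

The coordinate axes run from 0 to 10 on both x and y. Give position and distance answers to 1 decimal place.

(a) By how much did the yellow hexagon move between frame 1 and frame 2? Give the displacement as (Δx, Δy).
(0.5, 0.9)

The yellow hexagon was at (9.0, 1.2) in frame 1 and (9.5, 2.1) in frame 2.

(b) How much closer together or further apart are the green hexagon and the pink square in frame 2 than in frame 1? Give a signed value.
-0.4

Distance in frame 1: 3.2. Distance in frame 2: 2.8.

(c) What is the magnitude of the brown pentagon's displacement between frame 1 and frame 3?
6.3

The brown pentagon moved from (9.1, 3.1) to (3.3, 0.7), a distance of √(5.8² + 2.4²) ≈ 6.3.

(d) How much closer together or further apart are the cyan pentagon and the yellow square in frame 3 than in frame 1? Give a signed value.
-4.1

Distance in frame 1: 6.7. Distance in frame 3: 2.6.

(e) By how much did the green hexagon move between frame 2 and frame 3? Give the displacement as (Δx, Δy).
(0.8, 0.2)

The green hexagon was at (1.4, 3.4) in frame 2 and (2.2, 3.6) in frame 3.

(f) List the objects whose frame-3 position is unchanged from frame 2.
the pink square, the blue square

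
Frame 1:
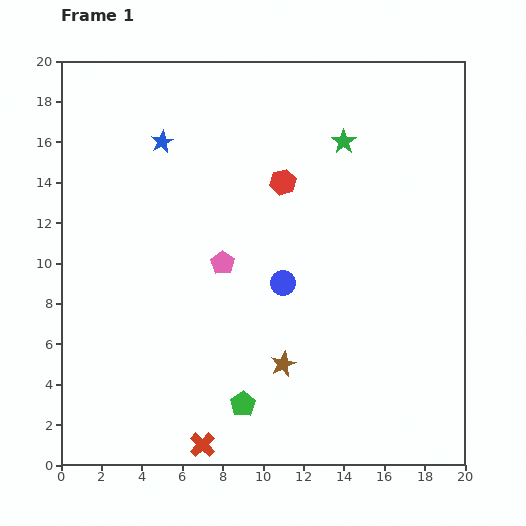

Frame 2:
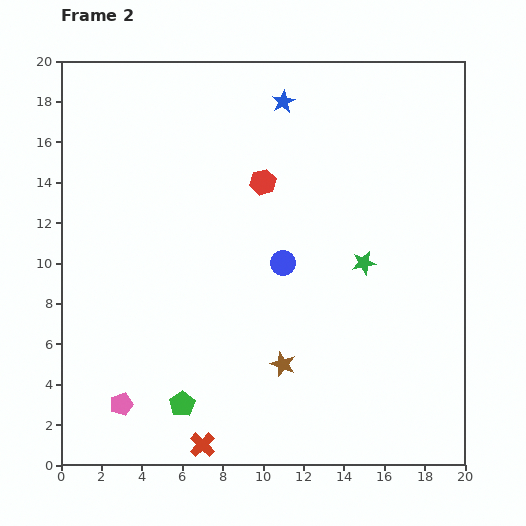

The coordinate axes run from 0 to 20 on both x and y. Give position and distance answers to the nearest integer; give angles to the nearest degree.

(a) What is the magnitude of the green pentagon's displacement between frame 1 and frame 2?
3

The green pentagon moved from (9, 3) to (6, 3), a distance of √(3² + 0²) ≈ 3.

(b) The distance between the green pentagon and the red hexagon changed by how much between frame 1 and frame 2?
+1

Distance in frame 1: 11. Distance in frame 2: 12.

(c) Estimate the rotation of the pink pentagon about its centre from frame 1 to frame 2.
20° clockwise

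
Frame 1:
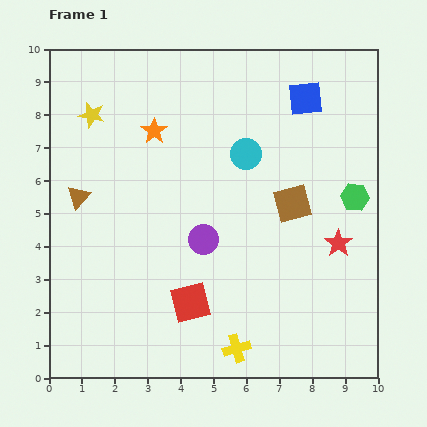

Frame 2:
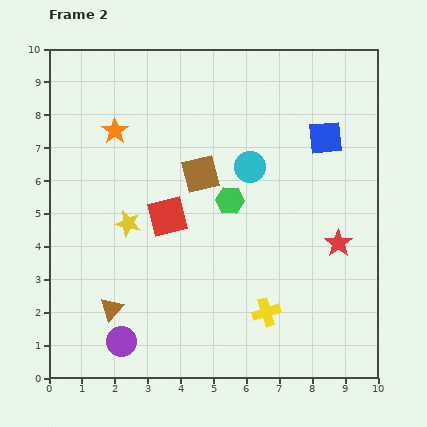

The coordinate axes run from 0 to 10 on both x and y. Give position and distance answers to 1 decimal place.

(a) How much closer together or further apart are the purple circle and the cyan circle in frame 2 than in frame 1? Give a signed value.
+3.7

Distance in frame 1: 2.9. Distance in frame 2: 6.6.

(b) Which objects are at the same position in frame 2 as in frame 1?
the red star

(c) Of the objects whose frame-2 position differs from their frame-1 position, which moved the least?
the cyan circle

(moved 0.4)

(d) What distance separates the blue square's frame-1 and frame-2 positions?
1.3

The blue square moved from (7.8, 8.5) to (8.4, 7.3), a distance of √(0.6² + 1.2²) ≈ 1.3.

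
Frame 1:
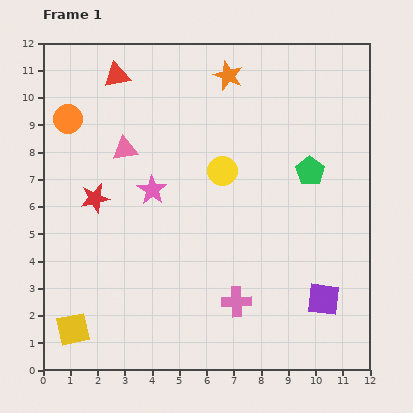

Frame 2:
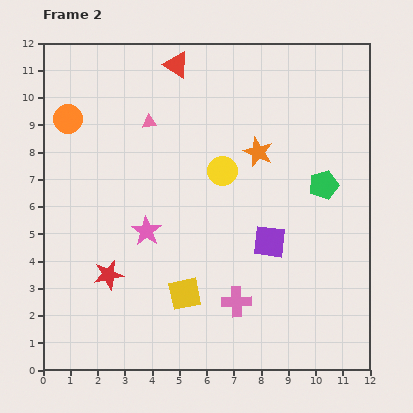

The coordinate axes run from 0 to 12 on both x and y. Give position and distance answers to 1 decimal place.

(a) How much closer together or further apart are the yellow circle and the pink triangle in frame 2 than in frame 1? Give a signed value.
-0.5

Distance in frame 1: 3.7. Distance in frame 2: 3.2.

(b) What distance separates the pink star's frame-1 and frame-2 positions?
1.5

The pink star moved from (4.0, 6.6) to (3.8, 5.1), a distance of √(0.2² + 1.5²) ≈ 1.5.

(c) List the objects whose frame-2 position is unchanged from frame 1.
the orange circle, the pink cross, the yellow circle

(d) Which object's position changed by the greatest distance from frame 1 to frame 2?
the yellow square

(moved 4.3; next 3.0)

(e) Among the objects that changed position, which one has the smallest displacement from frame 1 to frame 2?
the green pentagon

(moved 0.7)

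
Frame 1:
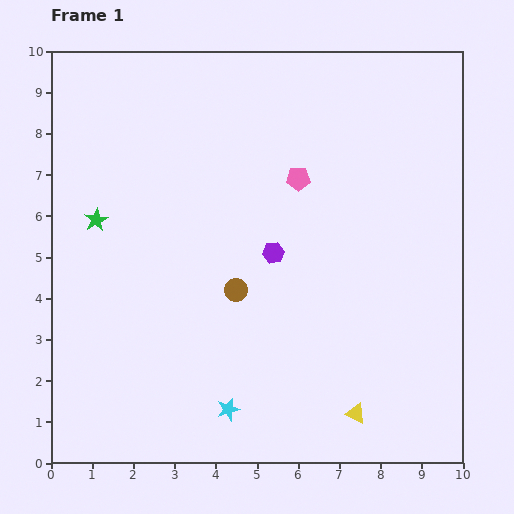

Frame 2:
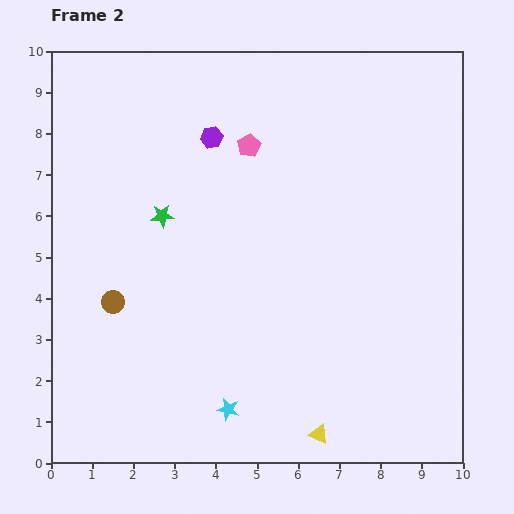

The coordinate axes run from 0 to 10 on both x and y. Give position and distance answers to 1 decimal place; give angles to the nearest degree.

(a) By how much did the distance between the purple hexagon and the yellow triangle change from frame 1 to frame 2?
+3.3

Distance in frame 1: 4.4. Distance in frame 2: 7.7.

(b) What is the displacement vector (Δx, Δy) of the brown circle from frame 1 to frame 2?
(-3.0, -0.3)

The brown circle was at (4.5, 4.2) in frame 1 and (1.5, 3.9) in frame 2.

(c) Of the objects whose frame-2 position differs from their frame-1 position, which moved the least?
the yellow triangle

(moved 1.0)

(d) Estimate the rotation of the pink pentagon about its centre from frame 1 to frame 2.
27° counter-clockwise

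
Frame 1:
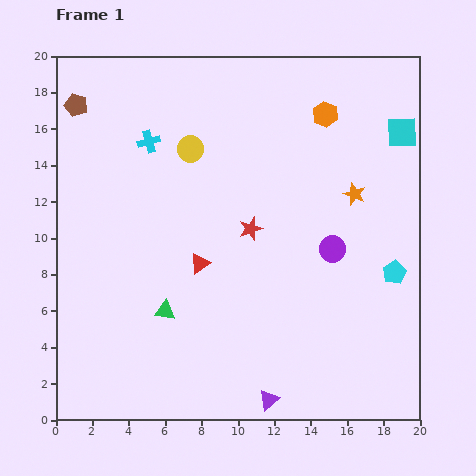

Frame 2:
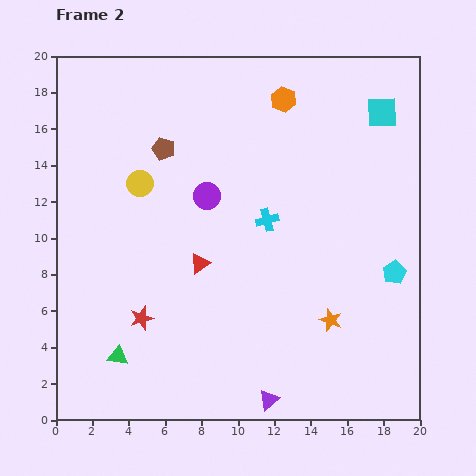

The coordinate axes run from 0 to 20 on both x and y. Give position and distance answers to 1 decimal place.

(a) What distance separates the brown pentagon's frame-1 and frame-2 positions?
5.4

The brown pentagon moved from (1.1, 17.3) to (5.9, 14.9), a distance of √(4.8² + 2.4²) ≈ 5.4.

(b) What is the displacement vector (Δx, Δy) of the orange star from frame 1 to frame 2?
(-1.3, -6.9)

The orange star was at (16.4, 12.4) in frame 1 and (15.1, 5.5) in frame 2.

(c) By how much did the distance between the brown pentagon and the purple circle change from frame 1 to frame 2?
-12.7

Distance in frame 1: 16.2. Distance in frame 2: 3.5.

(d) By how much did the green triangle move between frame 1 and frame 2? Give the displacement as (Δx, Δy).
(-2.6, -2.5)

The green triangle was at (6.0, 6.0) in frame 1 and (3.4, 3.5) in frame 2.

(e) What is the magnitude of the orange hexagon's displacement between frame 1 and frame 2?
2.4

The orange hexagon moved from (14.8, 16.8) to (12.5, 17.6), a distance of √(2.3² + 0.8²) ≈ 2.4.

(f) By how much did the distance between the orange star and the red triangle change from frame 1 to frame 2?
-1.5

Distance in frame 1: 9.3. Distance in frame 2: 7.8.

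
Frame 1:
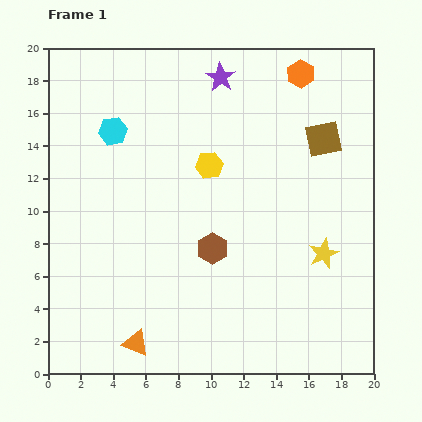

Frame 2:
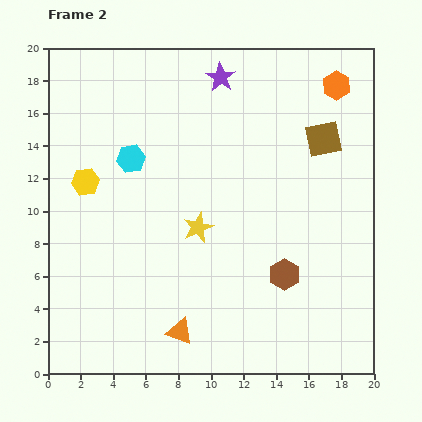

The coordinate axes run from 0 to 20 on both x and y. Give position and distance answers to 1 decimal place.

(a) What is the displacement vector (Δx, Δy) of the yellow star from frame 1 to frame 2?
(-7.7, 1.6)

The yellow star was at (16.9, 7.4) in frame 1 and (9.2, 9.0) in frame 2.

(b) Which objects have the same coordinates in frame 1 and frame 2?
the brown square, the purple star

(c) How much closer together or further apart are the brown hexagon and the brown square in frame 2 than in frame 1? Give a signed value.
-0.9

Distance in frame 1: 9.5. Distance in frame 2: 8.6.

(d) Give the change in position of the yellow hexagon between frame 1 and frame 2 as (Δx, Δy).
(-7.6, -1.0)

The yellow hexagon was at (9.9, 12.8) in frame 1 and (2.3, 11.8) in frame 2.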